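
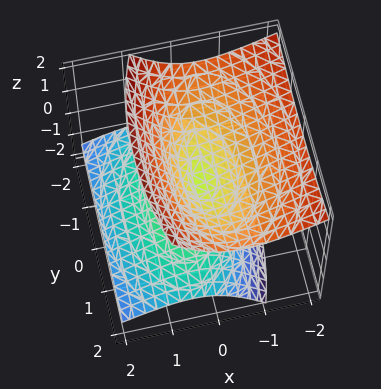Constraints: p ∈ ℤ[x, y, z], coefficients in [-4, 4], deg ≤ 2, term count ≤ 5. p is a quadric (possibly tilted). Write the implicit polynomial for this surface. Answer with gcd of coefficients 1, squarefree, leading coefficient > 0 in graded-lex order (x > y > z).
3*x^2 + 3*x*z + y^2 - 3*z^2

1. I count 2 distinct pieces. They look like related sheets of one shape, so recover p as a whole.
2. Degree: the shape is more complex than any degree-1 surface, so deg p = 2.
3. Against the integer gridlines: it meets the x-axis at x = 0 (among the integer gridlines); it meets the y-axis at y = 0 (among the integer gridlines); one z-axis crossing is at z = 0.
4. Matching integer coefficients to the picture gives p.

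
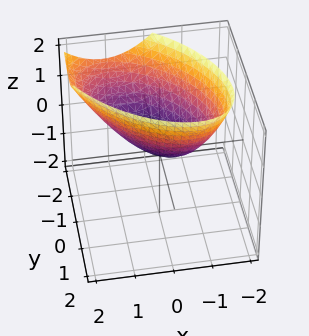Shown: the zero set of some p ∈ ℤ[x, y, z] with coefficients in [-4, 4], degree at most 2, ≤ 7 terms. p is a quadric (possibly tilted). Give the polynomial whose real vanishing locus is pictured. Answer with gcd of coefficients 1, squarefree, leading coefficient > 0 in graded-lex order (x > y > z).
First, deg p = 2. The shape is more complex than any degree-1 surface.
Then, against the integer gridlines: it meets the x-axis at x = 0 (among the integer gridlines); it meets the y-axis at y = 0 (among the integer gridlines).
Finally, these observations pin down the coefficients.

2*x^2 + 2*x*y + 2*y^2 + y*z - 3*z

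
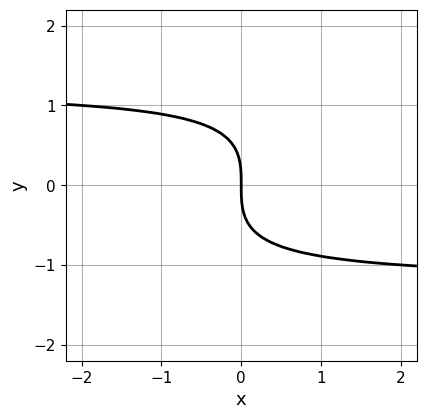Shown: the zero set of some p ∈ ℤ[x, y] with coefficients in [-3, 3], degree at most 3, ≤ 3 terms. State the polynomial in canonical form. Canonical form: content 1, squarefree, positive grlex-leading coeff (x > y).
2*x*y^2 - 2*y^3 - 3*x

deg p = 3. A generic line meets the curve in up to 3 points.
From the visible intercepts: it crosses the y-axis at the gridline y = 0; it crosses the x-axis at the gridline x = 0.
Assembling these constraints gives the stated polynomial.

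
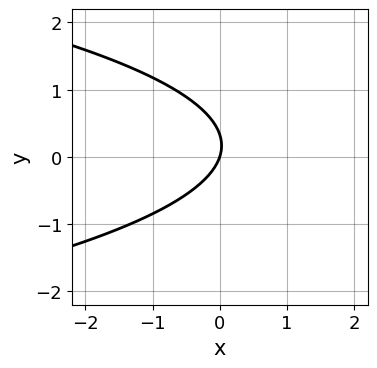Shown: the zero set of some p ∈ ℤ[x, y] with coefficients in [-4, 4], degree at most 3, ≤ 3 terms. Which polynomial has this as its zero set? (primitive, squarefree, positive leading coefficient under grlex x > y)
3*y^2 + 3*x - y

1. The degree is 2 — the shape is more complex than any degree-1 curve.
2. Against the integer gridlines: one x-axis crossing is at x = 0; one y-axis crossing is at y = 0.
3. Together with the visible shape, these determine p as stated.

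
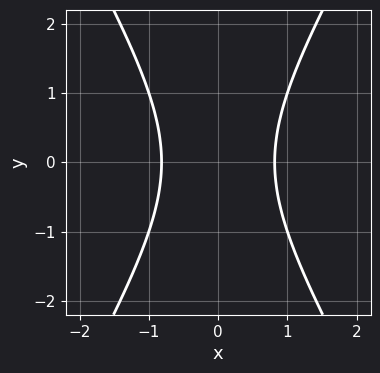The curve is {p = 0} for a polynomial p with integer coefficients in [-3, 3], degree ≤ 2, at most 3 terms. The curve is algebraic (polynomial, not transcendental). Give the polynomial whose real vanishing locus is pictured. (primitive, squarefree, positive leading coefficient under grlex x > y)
3*x^2 - y^2 - 2

(a) The degree is 2 — the shape is more complex than any degree-1 curve.
(b) Symmetries: the y ↦ −y reflection is a symmetry, so y appears only in even powers; the x ↦ −x reflection is a symmetry, so x appears only in even powers.
(c) Reading off the gridlines: the curve avoids every integer y-axis point in the box.
(d) The integer polynomial consistent with all of this is the stated p.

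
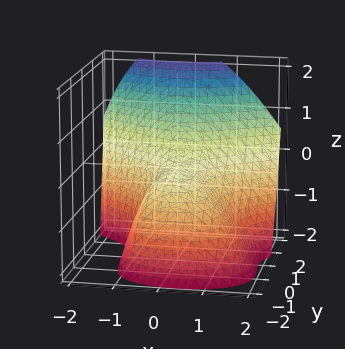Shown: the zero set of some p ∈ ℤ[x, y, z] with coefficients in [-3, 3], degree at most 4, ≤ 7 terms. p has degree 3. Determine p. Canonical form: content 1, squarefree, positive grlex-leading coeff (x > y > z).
(a) deg p = 3.
(b) From the visible intercepts: one y-axis crossing is at y = 0; one x-axis crossing is at x = 0; it crosses the z-axis at the gridline z = 0.
(c) Matching integer coefficients to the picture gives p.

2*y^3 - y^2*z - 3*x^2 - x*z - 3*z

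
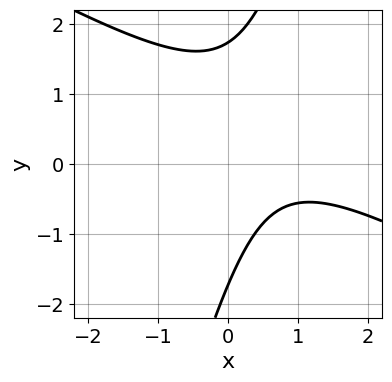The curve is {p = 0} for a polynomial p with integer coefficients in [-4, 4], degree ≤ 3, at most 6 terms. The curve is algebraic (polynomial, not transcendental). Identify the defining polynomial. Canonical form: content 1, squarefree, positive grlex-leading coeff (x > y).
First, deg p = 2.
Then, from the visible intercepts: no x-intercept at any integer in the box.
Finally, solving for integer coefficients yields p as stated.

2*x^2 + 3*x*y - y^2 - 3*x + 3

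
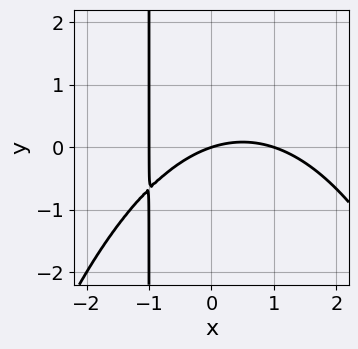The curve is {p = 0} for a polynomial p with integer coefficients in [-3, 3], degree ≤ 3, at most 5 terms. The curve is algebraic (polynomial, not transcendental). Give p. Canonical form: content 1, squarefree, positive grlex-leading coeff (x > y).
x^3 + 3*x*y - x + 3*y

1. Degree: the shape is more complex than any degree-2 curve, so deg p = 3.
2. Reading off the gridlines: the x-axis gridline crossings are at x ∈ {-1, 0, 1}; it crosses the y-axis at the gridline y = 0.
3. Solving for integer coefficients yields p as stated.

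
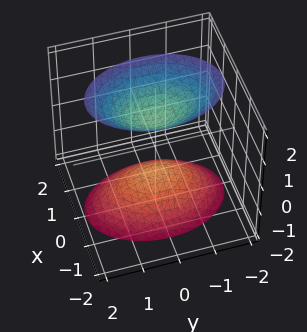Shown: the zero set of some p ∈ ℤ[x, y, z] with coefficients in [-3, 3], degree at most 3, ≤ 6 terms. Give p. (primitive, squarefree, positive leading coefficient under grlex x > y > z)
First, the picture has 2 separate pieces.
Then, the degree is 2 — two separate bowl-shaped sheets opening away from each other; a quadric.
Next, symmetries: mirror symmetry z ↦ −z ⇒ only even powers of z; it's symmetric under y → −y, forcing even powers of y; the x ↦ −x reflection is a symmetry, so x appears only in even powers.
Next, from the axis intercepts and sections: the z-axis gridline crossings are at z ∈ {-1, 1}; no y-intercept at any integer in the box.
Finally, the integer polynomial consistent with all of this is the stated p.

2*x^2 + y^2 - z^2 + 1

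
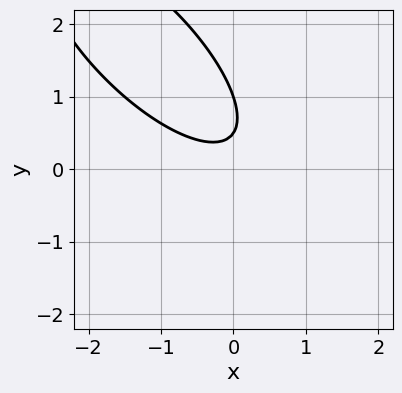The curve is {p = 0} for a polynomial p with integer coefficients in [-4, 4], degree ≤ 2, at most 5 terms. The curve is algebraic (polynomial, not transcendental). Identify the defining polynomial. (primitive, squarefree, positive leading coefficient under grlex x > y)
2*x^2 + 3*x*y + 2*y^2 - 3*y + 1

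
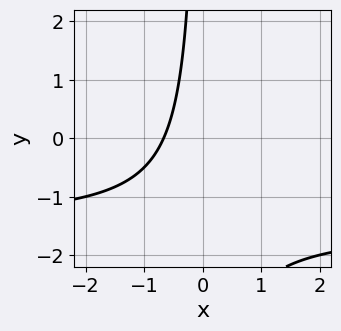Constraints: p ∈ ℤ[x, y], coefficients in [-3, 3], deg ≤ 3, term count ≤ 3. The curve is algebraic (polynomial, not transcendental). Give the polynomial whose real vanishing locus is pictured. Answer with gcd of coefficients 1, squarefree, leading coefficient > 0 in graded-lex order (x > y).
2*x*y + 3*x + 2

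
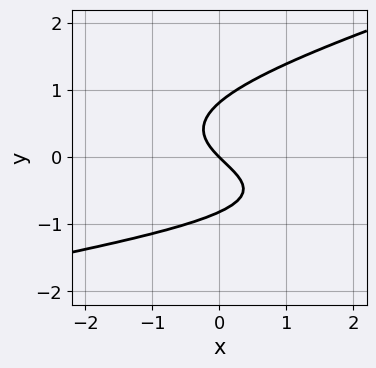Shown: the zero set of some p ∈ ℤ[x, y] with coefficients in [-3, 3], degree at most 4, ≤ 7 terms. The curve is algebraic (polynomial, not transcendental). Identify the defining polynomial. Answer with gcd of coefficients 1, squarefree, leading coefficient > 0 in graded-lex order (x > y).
x*y^2 - 3*y^3 + x*y + 2*x + 2*y

First, degree: a generic line meets the curve in up to 3 points, so deg p = 3.
Next, observable constraints: it meets the y-axis at y = 0 (among the integer gridlines); it crosses the x-axis at the gridline x = 0.
Finally, matching integer coefficients to the picture gives p.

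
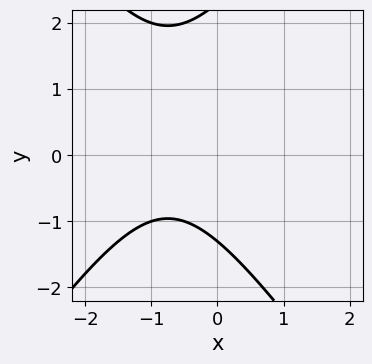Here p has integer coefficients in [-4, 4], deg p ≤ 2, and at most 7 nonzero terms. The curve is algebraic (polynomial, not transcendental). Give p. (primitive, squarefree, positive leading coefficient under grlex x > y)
1. Degree: no degree-1 curve has this shape, so deg p = 2.
2. From the visible intercepts: the curve avoids every integer x-axis point in the box.
3. Solving for integer coefficients yields p as stated.

2*x^2 - y^2 + 3*x + y + 3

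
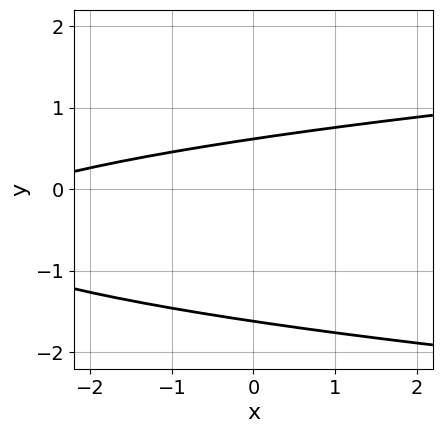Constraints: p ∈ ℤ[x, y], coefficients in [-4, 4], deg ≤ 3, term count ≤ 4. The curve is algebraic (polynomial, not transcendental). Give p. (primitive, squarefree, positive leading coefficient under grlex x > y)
3*y^2 - x + 3*y - 3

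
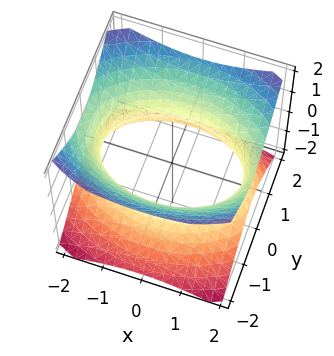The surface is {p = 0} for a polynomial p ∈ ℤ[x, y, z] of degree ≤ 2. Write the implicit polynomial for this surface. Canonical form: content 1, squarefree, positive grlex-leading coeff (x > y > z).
x^2 + 2*y^2 - 2*z^2 - 3

(a) The degree is 2 — an hourglass — one-sheet hyperboloid; a quadric.
(b) Symmetries: the z ↦ −z reflection is a symmetry, so z appears only in even powers; the x ↦ −x reflection is a symmetry, so x appears only in even powers; the y ↦ −y reflection is a symmetry, so y appears only in even powers.
(c) Reading off the gridlines: no z-intercept at any integer in the box.
(d) Together with the visible shape, these determine p as stated.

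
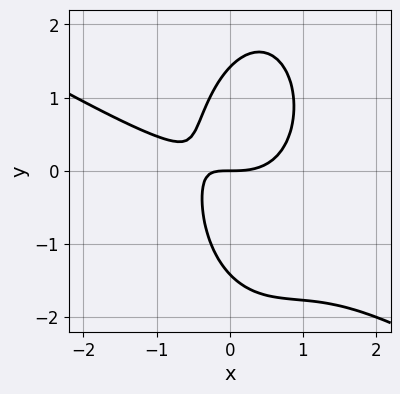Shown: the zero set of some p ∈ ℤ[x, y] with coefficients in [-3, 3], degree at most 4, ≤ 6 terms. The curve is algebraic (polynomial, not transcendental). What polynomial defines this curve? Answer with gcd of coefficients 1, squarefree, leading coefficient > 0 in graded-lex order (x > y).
The degree is 3 — the shape is more complex than any degree-2 curve.
Checking where it meets the axes: it crosses the x-axis at the gridline x = 0; one y-axis crossing is at y = 0.
Putting this together gives p.

2*x^3 + 3*x^2*y + y^3 - 3*x*y - 2*y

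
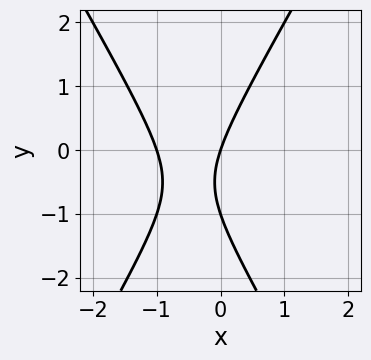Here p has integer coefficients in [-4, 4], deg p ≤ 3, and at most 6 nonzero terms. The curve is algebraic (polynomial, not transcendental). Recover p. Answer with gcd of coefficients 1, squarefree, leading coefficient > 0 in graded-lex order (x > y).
First, deg p = 2. A generic line meets the curve in up to 2 points.
Then, reading off the gridlines: the x-axis gridline crossings are at x ∈ {-1, 0}; among the integer gridlines, it crosses the y-axis at y ∈ {-1, 0}.
Finally, assembling these constraints gives the stated polynomial.

3*x^2 - y^2 + 3*x - y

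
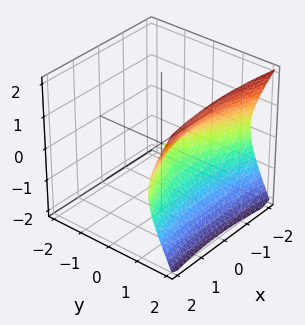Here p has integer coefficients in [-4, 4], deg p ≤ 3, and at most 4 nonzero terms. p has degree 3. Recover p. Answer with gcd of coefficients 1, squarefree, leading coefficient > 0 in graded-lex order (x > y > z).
2*y^3 - x^2 - 3*z^2

deg p = 3.
Reading off the gridlines: one y-axis crossing is at y = 0; one x-axis crossing is at x = 0.
Solving for integer coefficients yields p as stated.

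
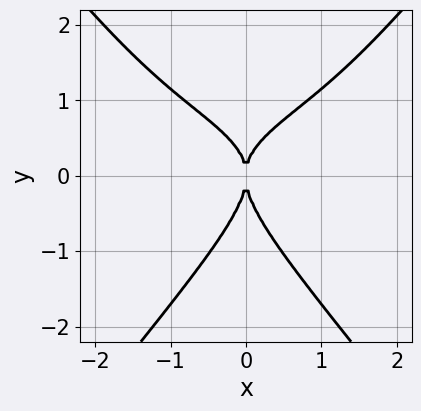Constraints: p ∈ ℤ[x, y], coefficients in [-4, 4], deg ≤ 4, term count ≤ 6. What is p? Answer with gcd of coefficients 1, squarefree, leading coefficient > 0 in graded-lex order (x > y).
3*x^2*y^2 - 2*y^4 - 3*x^2*y + 3*x^2

(a) The degree is 4 — a generic line meets the curve in up to 4 points.
(b) Symmetries: it's symmetric under x → −x, forcing even powers of x.
(c) Reading off the gridlines: it meets the y-axis at y = 0 (among the integer gridlines); it meets the x-axis at x = 0 (among the integer gridlines).
(d) Solving for integer coefficients yields p as stated.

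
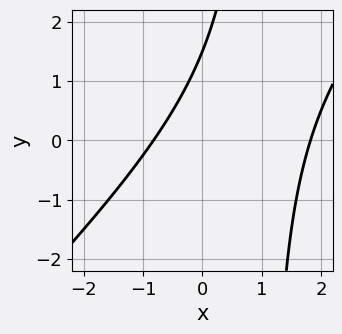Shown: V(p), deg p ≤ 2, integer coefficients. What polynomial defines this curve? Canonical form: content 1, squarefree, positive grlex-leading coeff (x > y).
2*x^2 - 2*x*y - 2*x + 2*y - 3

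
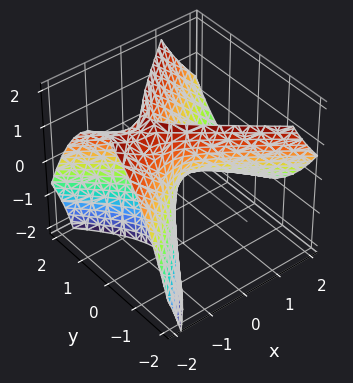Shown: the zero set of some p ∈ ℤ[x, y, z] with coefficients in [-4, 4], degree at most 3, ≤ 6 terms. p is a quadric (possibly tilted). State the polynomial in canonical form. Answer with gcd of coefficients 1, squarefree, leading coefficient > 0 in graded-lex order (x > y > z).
2*x^2 + 3*x*z - 3*y^2 + 2*z

(a) The degree is 2 — no degree-1 surface has this shape.
(b) From the axis intercepts and sections: it meets the x-axis at x = 0 (among the integer gridlines); one z-axis crossing is at z = 0; it meets the y-axis at y = 0 (among the integer gridlines).
(c) Solving for integer coefficients yields p as stated.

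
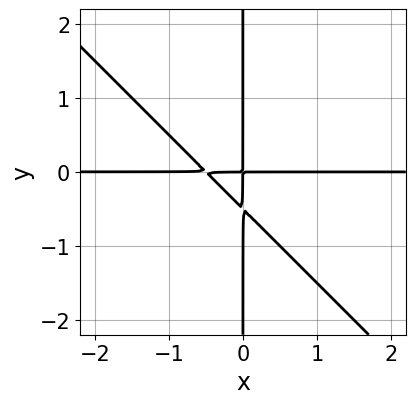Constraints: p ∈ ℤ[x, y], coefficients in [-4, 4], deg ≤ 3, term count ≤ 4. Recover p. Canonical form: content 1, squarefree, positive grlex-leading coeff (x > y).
(a) Degree: no degree-2 curve has this shape, so deg p = 3.
(b) From the axis intercepts and sections: every point of the y-axis in the box is on the curve; the visible x-axis segment lies entirely on the curve.
(c) Matching integer coefficients to the picture gives p.

2*x^2*y + 2*x*y^2 + x*y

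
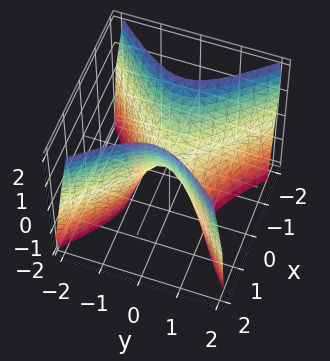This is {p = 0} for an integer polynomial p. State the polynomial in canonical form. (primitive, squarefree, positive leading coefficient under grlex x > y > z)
2*x^2 - 2*y^2 - z

deg p = 2. A saddle surface; a quadric.
Symmetries: mirror symmetry x ↦ −x ⇒ only even powers of x; mirror symmetry y ↦ −y ⇒ only even powers of y.
From the axis intercepts and sections: it crosses the x-axis at the gridline x = 0; it crosses the y-axis at the gridline y = 0; it meets the z-axis at z = 0 (among the integer gridlines).
Solving for integer coefficients yields p as stated.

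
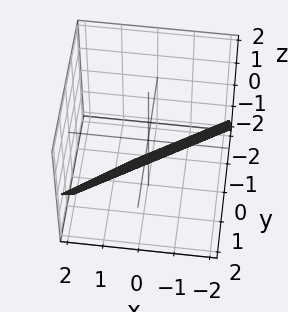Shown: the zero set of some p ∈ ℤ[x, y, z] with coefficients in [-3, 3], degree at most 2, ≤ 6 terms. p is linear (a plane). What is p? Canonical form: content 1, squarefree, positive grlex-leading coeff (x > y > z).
2*x - 3*y + 2*z + 2

First, deg p = 1. Every cross-section is a straight line — this is a plane.
Then, against the integer gridlines: one z-axis crossing is at z = -1; one x-axis crossing is at x = -1.
Finally, these observations pin down the coefficients.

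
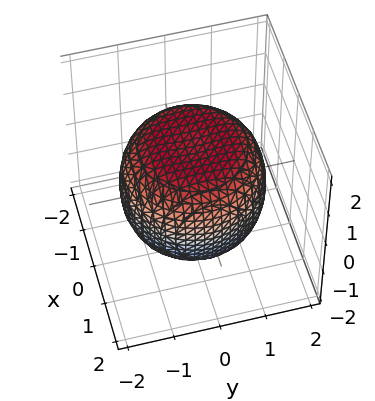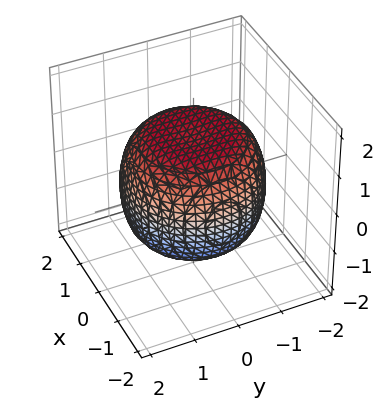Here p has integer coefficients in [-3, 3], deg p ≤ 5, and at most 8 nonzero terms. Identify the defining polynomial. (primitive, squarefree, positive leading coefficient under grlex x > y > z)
(a) Degree: a generic line meets the surface in up to 4 points, so deg p = 4.
(b) Symmetries: every cross-section ⟂ z is a circle, so x, y appear only via x² + y².
(c) From the axis intercepts and sections: a circular section at z = 1 has radius between 1 and 2.
(d) These observations pin down the coefficients.

x^4 + 2*x^2*y^2 + y^4 - x^2 - y^2 + 2*z^2 - 3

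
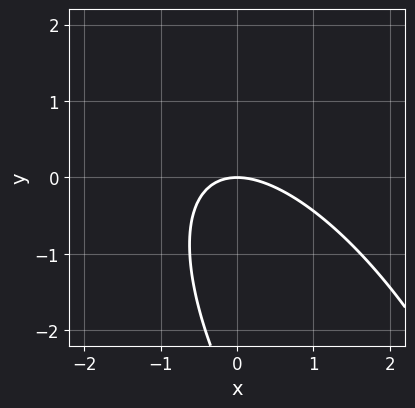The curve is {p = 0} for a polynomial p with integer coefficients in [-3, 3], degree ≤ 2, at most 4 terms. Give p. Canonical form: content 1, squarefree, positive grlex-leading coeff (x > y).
2*x^2 + 2*x*y + y^2 + 3*y

First, degree: no degree-1 curve has this shape, so deg p = 2.
Next, against the integer gridlines: it meets the y-axis at y = 0 (among the integer gridlines); one x-axis crossing is at x = 0.
Finally, fitting integer coefficients to these (and the overall shape) gives p.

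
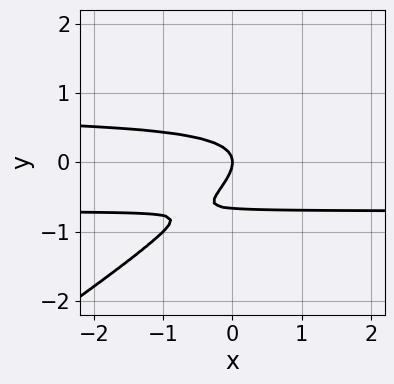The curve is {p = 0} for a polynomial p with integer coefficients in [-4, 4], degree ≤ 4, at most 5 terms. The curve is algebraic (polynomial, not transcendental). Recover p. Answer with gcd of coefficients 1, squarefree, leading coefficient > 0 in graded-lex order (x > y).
1. Degree: a generic line meets the curve in up to 3 points, so deg p = 3.
2. Checking where it meets the axes: one x-axis crossing is at x = 0; it meets the y-axis at y = 0 (among the integer gridlines).
3. Solving for integer coefficients yields p as stated.

2*x*y^2 - 3*y^3 - 2*y^2 - x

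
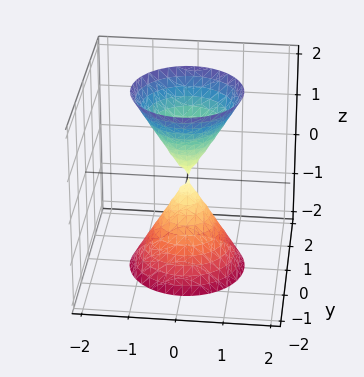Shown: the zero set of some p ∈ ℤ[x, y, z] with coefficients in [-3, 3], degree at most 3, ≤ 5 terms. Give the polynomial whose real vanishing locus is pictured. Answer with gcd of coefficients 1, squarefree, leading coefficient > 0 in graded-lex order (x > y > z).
3*x^2 + 3*y^2 - z^2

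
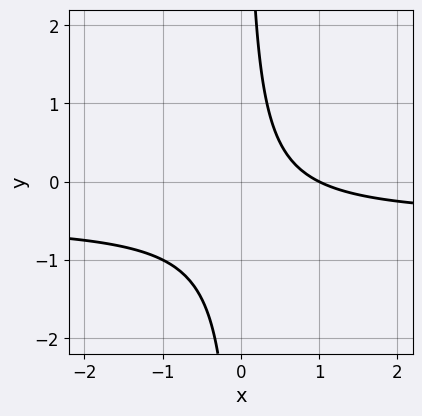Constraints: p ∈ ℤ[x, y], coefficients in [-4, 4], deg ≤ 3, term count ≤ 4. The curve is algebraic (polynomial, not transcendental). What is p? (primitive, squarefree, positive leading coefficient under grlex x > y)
(a) The degree is 2 — the shape is more complex than any degree-1 curve.
(b) Observable constraints: no y-intercept at any integer in the box; one x-axis crossing is at x = 1.
(c) These observations pin down the coefficients.

2*x*y + x - 1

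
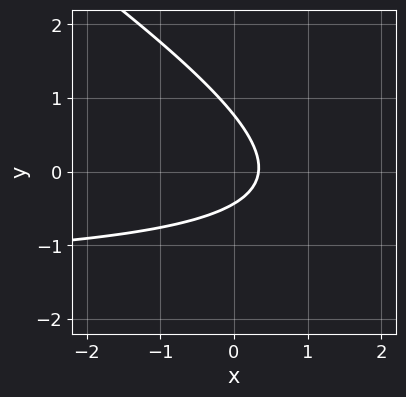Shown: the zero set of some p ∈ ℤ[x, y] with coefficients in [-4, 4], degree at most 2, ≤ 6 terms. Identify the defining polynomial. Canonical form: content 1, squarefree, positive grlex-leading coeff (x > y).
2*x*y + 3*y^2 + 3*x - y - 1

(a) Degree: the shape is more complex than any degree-1 curve, so deg p = 2.
(b) Putting this together gives p.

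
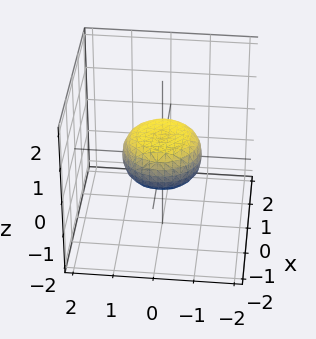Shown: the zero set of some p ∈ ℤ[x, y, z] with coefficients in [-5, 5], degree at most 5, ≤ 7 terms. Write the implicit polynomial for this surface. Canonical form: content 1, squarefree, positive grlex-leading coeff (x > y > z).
First, the degree is 4 — the shape is more complex than any degree-3 surface.
Next, by symmetry, the surface is invariant under rotation about z: p = q(x² + y², z).
Next, reading off the gridlines: among the integer gridlines, it crosses the x-axis at x ∈ {-1, 1}; a circular section at z = 0 has radius exactly 1; among the integer gridlines, it crosses the y-axis at y ∈ {-1, 1}.
Finally, together with the visible shape, these determine p as stated.

2*x^4 + 4*x^2*y^2 + 2*y^4 - x^2 - y^2 + 3*z^2 - 1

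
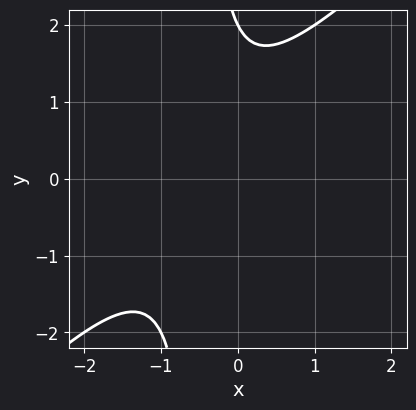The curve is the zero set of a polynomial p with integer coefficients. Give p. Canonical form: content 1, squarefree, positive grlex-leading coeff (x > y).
1. The degree is 2 — a generic line meets the curve in up to 2 points.
2. Reading off the gridlines: it misses every integer gridline on the x-axis; it meets the y-axis at y = 2 (among the integer gridlines).
3. Together with the visible shape, these determine p as stated.

2*x^2 - 2*x*y + 2*x - y + 2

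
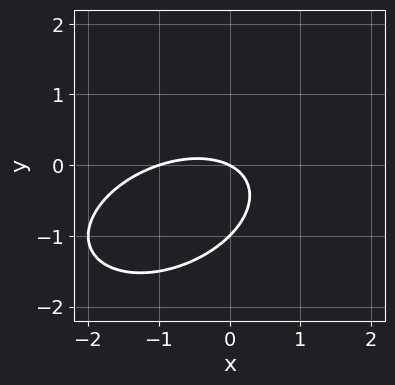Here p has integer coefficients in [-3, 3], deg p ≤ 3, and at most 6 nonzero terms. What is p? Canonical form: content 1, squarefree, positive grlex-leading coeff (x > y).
(a) Degree: the shape is more complex than any degree-1 curve, so deg p = 2.
(b) Against the integer gridlines: among the integer gridlines, it crosses the x-axis at x ∈ {-1, 0}; among the integer gridlines, it crosses the y-axis at y ∈ {-1, 0}.
(c) These observations pin down the coefficients.

x^2 - x*y + 2*y^2 + x + 2*y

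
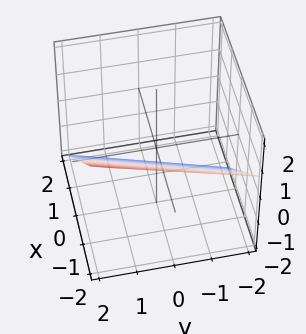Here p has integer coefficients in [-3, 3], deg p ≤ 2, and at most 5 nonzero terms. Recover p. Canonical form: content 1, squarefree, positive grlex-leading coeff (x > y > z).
3*x - y + 3*z + 2

(a) deg p = 1.
(b) Observable constraints: one y-axis crossing is at y = 2.
(c) Fitting integer coefficients to these (and the overall shape) gives p.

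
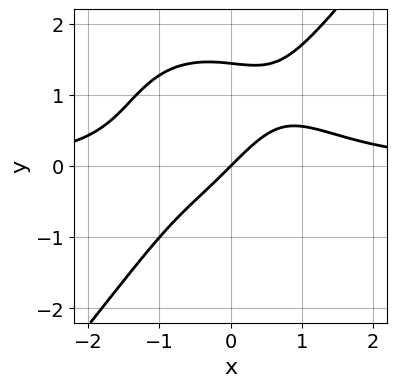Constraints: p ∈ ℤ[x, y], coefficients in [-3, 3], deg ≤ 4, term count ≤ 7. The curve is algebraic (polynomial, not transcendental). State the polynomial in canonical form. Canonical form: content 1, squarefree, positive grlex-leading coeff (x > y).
2*x^3*y - y^4 + x*y^2 - 3*x + 3*y

(a) Degree: no degree-3 curve has this shape, so deg p = 4.
(b) Checking where it meets the axes: it meets the x-axis at x = 0 (among the integer gridlines); it meets the y-axis at y = 0 (among the integer gridlines).
(c) Assembling these constraints gives the stated polynomial.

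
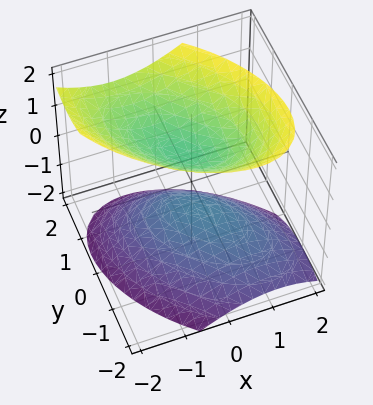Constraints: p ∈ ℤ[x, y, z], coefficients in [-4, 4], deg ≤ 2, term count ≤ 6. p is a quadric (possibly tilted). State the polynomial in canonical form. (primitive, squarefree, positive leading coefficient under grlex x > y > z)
There are 2 components. They look like related sheets of one shape, so recover p as a whole.
deg p = 2. A generic line meets the surface in up to 2 points.
Reading off the gridlines: it misses every integer gridline on the x-axis; it misses every integer gridline on the y-axis.
These observations pin down the coefficients.

2*x^2 + 2*x*y + 2*y^2 - y*z - 2*z^2 + 1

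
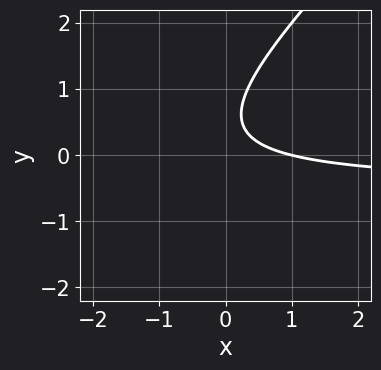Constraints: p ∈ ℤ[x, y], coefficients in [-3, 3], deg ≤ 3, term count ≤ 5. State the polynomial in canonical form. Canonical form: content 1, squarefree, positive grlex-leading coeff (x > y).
2*x*y - 2*y^2 + x + 2*y - 1

1. Degree: a generic line meets the curve in up to 2 points, so deg p = 2.
2. Observable constraints: no y-intercept at any integer in the box; it meets the x-axis at x = 1 (among the integer gridlines).
3. The integer polynomial consistent with all of this is the stated p.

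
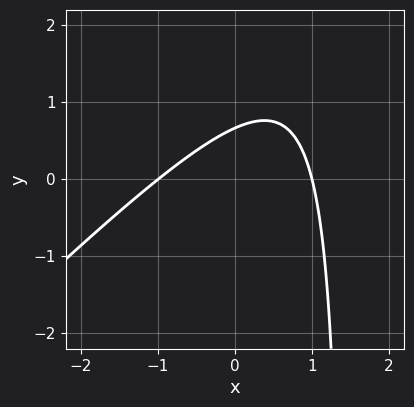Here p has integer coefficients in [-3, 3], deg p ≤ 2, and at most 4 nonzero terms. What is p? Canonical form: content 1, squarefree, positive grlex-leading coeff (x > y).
2*x^2 - 2*x*y + 3*y - 2

Degree: no degree-1 curve has this shape, so deg p = 2.
Reading off the gridlines: among the integer gridlines, it crosses the x-axis at x ∈ {-1, 1}.
The integer polynomial consistent with all of this is the stated p.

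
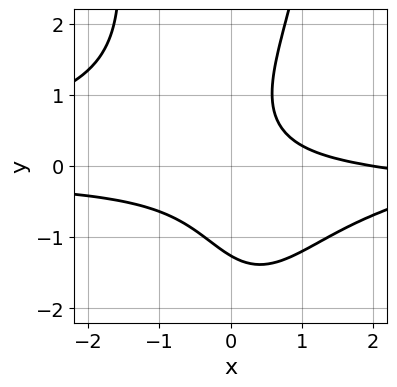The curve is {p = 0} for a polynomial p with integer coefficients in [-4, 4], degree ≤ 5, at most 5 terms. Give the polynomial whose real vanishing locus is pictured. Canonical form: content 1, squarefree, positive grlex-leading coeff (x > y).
2*x^2*y^2 - y^3 + 3*x*y + x - 2

1. deg p = 4.
2. Against the integer gridlines: it crosses the x-axis at the gridline x = 2.
3. Together with the visible shape, these determine p as stated.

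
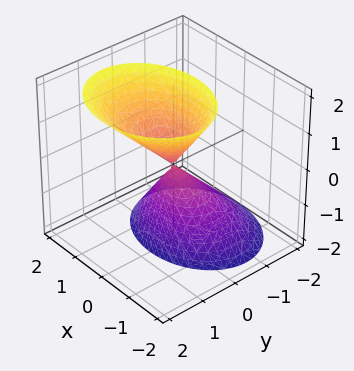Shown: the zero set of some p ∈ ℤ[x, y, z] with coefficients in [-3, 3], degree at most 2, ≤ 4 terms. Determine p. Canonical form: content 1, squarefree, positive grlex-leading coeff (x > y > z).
2*x^2 + 3*y^2 - 2*y*z - z^2

There are 2 components. Treating them together as one polynomial.
deg p = 2. The shape is more complex than any degree-1 surface.
Observable constraints: one z-axis crossing is at z = 0; it meets the y-axis at y = 0 (among the integer gridlines); it meets the x-axis at x = 0 (among the integer gridlines).
Solving for integer coefficients yields p as stated.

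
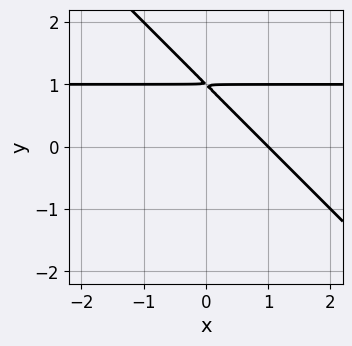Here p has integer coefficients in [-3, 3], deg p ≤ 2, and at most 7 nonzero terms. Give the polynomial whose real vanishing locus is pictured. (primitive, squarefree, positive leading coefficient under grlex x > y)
x*y + y^2 - x - 2*y + 1

(a) The degree is 2 — no degree-1 curve has this shape.
(b) Checking where it meets the axes: it meets the x-axis at x = 1 (among the integer gridlines).
(c) These observations pin down the coefficients.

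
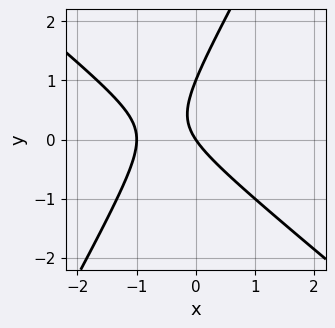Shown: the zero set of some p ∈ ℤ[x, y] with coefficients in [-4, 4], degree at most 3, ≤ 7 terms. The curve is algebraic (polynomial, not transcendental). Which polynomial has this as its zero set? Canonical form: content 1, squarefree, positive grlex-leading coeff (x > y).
First, deg p = 2.
Then, reading off the gridlines: among the integer gridlines, it crosses the x-axis at x ∈ {-1, 0}; among the integer gridlines, it crosses the y-axis at y ∈ {0, 1}.
Finally, these observations pin down the coefficients.

3*x^2 + 2*x*y - 2*y^2 + 3*x + 2*y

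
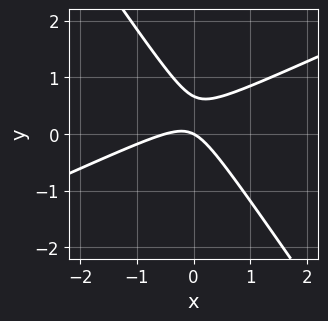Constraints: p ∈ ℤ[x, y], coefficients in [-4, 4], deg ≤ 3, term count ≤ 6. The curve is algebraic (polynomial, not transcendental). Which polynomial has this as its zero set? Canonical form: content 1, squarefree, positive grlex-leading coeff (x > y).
2*x^2 - 3*x*y - 3*y^2 + x + 2*y

The degree is 2 — no degree-1 curve has this shape.
From the axis intercepts and sections: it crosses the y-axis at the gridline y = 0; it crosses the x-axis at the gridline x = 0.
Assembling these constraints gives the stated polynomial.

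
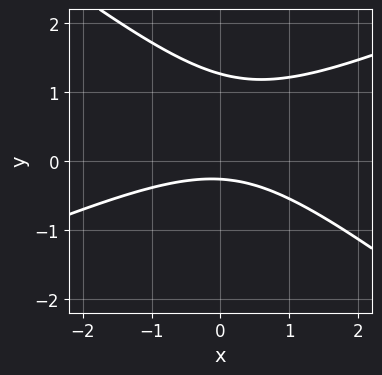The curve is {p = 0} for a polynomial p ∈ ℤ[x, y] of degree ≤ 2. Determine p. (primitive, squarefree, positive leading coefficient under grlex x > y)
x^2 - x*y - 3*y^2 + 3*y + 1

1. Degree: a generic line meets the curve in up to 2 points, so deg p = 2.
2. From the axis intercepts and sections: no x-intercept at any integer in the box.
3. Putting this together gives p.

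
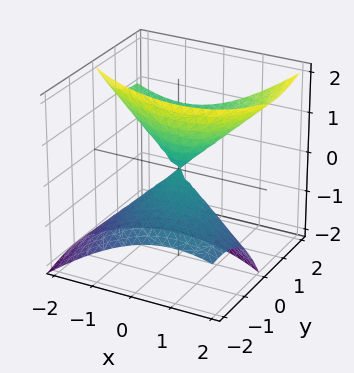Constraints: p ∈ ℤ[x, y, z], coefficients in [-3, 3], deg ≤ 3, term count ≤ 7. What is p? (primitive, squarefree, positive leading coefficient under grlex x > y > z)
1. deg p = 2.
2. From the visible intercepts: it crosses the y-axis at the gridline y = 0; it crosses the x-axis at the gridline x = 0.
3. These observations pin down the coefficients.

x^2 + x*y + y^2 - 2*y*z - z^2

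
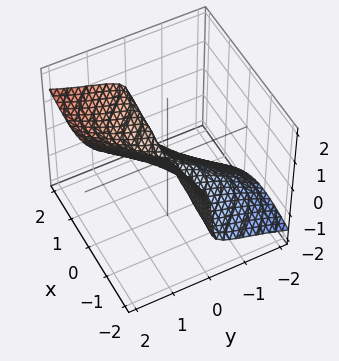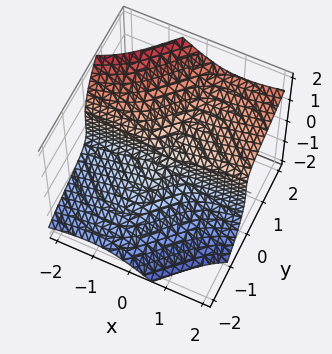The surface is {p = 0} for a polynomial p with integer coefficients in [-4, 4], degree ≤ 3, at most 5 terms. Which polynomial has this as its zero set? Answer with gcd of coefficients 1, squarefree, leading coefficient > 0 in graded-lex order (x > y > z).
1. The degree is 3 — the shape is more complex than any degree-2 surface.
2. Observable constraints: the visible x-axis segment lies entirely on the surface; it meets the z-axis at z = 0 (among the integer gridlines); it meets the y-axis at y = 0 (among the integer gridlines).
3. Assembling these constraints gives the stated polynomial.

2*x^2*y - 3*x*y*z + y^3 - 2*z^3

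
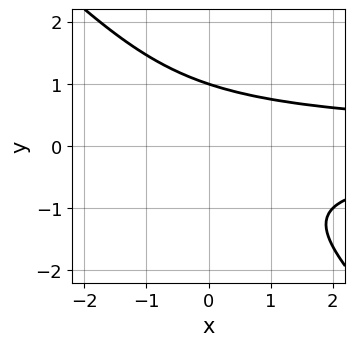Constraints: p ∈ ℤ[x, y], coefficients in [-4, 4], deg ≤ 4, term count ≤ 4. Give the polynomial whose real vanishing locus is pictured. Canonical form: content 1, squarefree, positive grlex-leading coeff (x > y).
x*y^2 + y^3 - 1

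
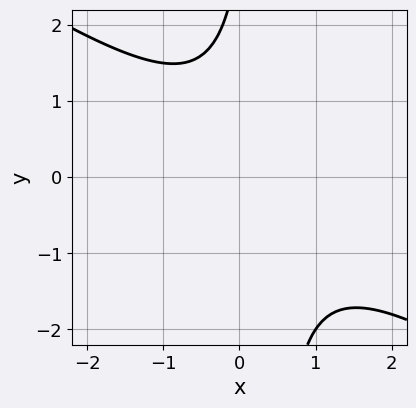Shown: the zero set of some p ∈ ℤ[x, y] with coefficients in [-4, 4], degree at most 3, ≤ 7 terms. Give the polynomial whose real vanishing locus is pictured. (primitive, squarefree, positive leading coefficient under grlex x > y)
2*x^2 + 3*x*y - x - y + 3

(a) Degree: a generic line meets the curve in up to 2 points, so deg p = 2.
(b) Against the integer gridlines: it misses every integer gridline on the x-axis; it misses every integer gridline on the y-axis.
(c) Assembling these constraints gives the stated polynomial.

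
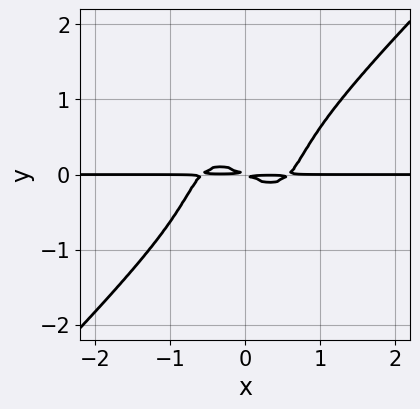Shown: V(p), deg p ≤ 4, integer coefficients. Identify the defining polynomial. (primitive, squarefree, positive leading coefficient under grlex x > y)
3*x^3*y - 3*y^4 - x*y - 2*y^2

(a) The degree is 4 — the shape is more complex than any degree-3 curve.
(b) Observable constraints: the visible x-axis segment lies entirely on the curve.
(c) Matching integer coefficients to the picture gives p.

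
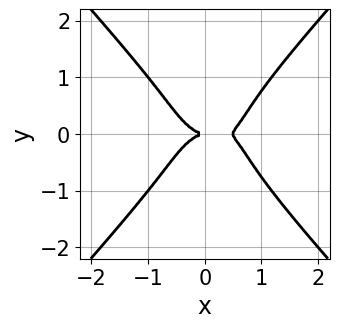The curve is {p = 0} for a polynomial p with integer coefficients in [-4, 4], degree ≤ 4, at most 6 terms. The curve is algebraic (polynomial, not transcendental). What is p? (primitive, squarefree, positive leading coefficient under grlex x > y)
1. deg p = 4.
2. Symmetries: it's symmetric under y → −y, forcing even powers of y.
3. Against the integer gridlines: it crosses the y-axis at the gridline y = 0; it crosses the x-axis at the gridline x = 0.
4. Assembling these constraints gives the stated polynomial.

2*x^4 + 2*x^2*y^2 - 3*y^4 - x^3 - 2*y^2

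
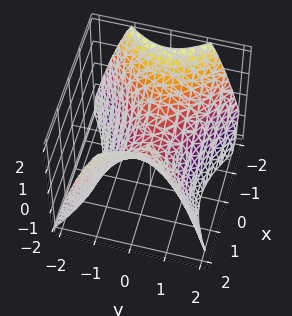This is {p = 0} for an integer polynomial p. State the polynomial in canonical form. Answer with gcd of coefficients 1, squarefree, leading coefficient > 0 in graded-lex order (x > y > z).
deg p = 2. A hyperbolic paraboloid; a quadric.
Symmetries: it's symmetric under y → −y, forcing even powers of y; the x ↦ −x reflection is a symmetry, so x appears only in even powers.
From the axis intercepts and sections: it meets the x-axis at x = 0 (among the integer gridlines); it meets the y-axis at y = 0 (among the integer gridlines).
Matching integer coefficients to the picture gives p.

2*x^2 - 3*y^2 - 3*z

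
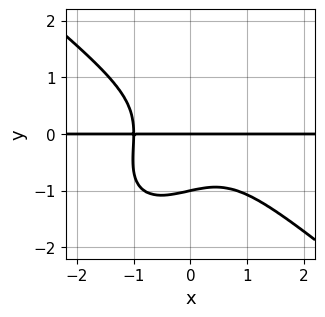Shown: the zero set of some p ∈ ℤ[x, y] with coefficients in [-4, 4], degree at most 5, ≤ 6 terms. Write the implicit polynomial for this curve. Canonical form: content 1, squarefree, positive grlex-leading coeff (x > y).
First, deg p = 4. The shape is more complex than any degree-3 curve.
Then, checking where it meets the axes: among the integer gridlines, it crosses the y-axis at y ∈ {-1, 0}; the visible x-axis segment lies entirely on the curve.
Finally, the integer polynomial consistent with all of this is the stated p.

3*x^3*y - 2*x*y^3 + 3*y^4 + 3*y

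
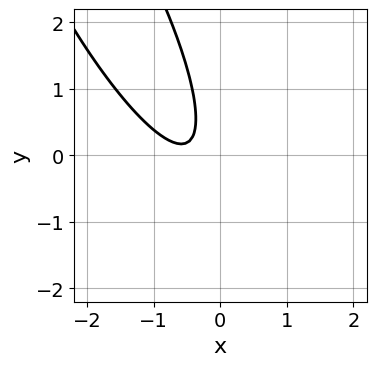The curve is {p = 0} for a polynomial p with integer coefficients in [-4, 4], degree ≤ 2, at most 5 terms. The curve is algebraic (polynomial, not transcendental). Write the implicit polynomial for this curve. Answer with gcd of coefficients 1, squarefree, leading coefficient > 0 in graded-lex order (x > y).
(a) deg p = 2. No degree-1 curve has this shape.
(b) From the visible intercepts: it misses every integer gridline on the x-axis; no y-intercept at any integer in the box.
(c) Solving for integer coefficients yields p as stated.

3*x^2 + 3*x*y + y^2 + 3*x + 1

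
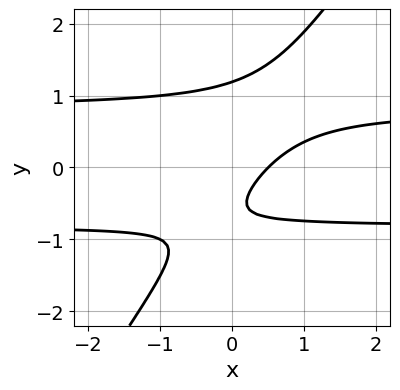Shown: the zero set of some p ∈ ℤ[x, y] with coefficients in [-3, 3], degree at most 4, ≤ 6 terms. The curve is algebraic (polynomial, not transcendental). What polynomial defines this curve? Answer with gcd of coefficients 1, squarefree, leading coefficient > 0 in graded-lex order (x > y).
(a) deg p = 3.
(b) The integer polynomial consistent with all of this is the stated p.

3*x*y^2 - 2*y^3 - 2*x + 2*y + 1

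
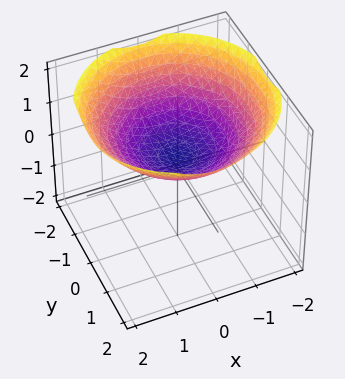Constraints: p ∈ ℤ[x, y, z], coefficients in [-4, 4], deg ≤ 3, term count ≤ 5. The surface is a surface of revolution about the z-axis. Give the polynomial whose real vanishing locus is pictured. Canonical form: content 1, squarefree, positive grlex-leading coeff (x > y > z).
x^2 + y^2 - 3*z + 1

(a) The degree is 2 — the shape is more complex than any degree-1 surface.
(b) By symmetry, the surface is invariant under rotation about z: p = q(x² + y², z).
(c) Against the integer gridlines: no x-intercept at any integer in the box; a circular section at z = 1 has radius between 1 and 2.
(d) Together with the visible shape, these determine p as stated.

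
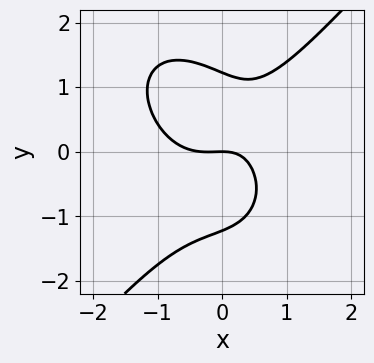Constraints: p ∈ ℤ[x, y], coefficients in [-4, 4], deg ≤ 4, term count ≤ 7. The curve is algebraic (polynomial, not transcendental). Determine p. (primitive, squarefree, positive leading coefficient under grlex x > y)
First, the degree is 3 — no degree-2 curve has this shape.
Next, reading off the gridlines: it crosses the y-axis at the gridline y = 0; it meets the x-axis at x = 0 (among the integer gridlines).
Finally, fitting integer coefficients to these (and the overall shape) gives p.

3*x^3 - 2*y^3 + x^2 - 2*x*y + 3*y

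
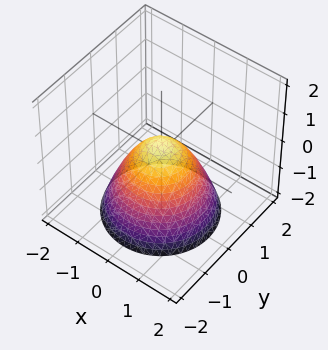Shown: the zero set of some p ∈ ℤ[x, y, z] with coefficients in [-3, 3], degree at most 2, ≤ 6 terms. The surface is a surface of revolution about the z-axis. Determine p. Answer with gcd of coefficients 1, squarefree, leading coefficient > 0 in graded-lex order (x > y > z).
3*x^2 + 3*y^2 + 3*z - 1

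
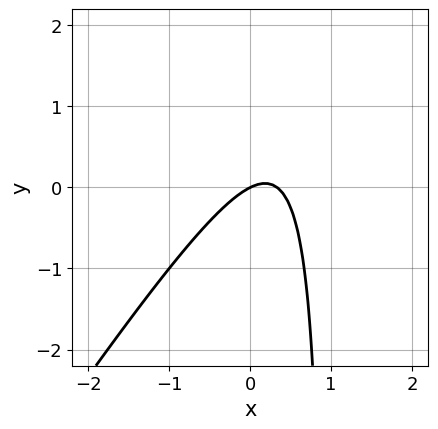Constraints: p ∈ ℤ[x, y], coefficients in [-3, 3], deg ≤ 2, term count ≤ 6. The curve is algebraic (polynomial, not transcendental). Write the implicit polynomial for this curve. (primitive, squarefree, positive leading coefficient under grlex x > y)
3*x^2 - 2*x*y - x + 2*y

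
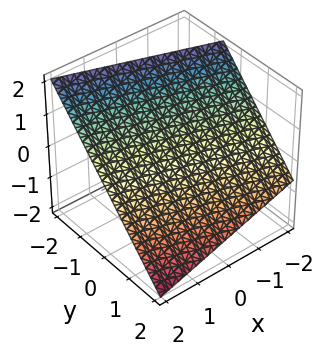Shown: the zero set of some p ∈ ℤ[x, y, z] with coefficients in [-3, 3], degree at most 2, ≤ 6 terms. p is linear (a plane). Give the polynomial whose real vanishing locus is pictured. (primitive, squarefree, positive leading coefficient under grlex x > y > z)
x + 3*y + 3*z - 2

The degree is 1 — the surface is flat (a plane).
Reading off the gridlines: one x-axis crossing is at x = 2.
Assembling these constraints gives the stated polynomial.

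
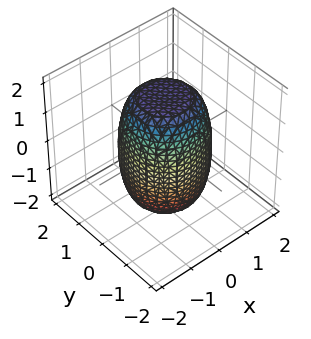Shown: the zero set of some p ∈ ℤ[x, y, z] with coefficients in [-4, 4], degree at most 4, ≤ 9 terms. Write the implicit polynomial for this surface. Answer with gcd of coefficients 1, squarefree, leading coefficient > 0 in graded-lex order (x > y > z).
2*x^4 + 4*x^2*y^2 + 2*y^4 - x^2 - y^2 + z^2 - 3

deg p = 4. No degree-3 surface has this shape.
Symmetries: rotational symmetry about the z-axis ⇒ p depends on x, y only through x² + y².
Reading off the gridlines: a circular section at z = 1 has radius between 1 and 2.
Matching integer coefficients to the picture gives p.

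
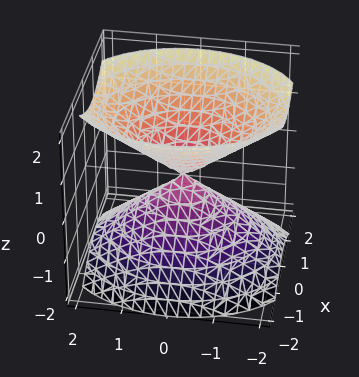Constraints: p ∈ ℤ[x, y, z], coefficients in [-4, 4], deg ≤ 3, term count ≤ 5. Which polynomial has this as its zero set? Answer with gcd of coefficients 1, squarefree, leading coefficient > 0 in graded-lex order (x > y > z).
3*x^2 + 2*y^2 - 3*z^2

I count 2 distinct pieces. They look like related sheets of one shape, so recover p as a whole.
deg p = 2. Two nappes meeting at a single point; a quadric.
Symmetries: mirror symmetry z ↦ −z ⇒ only even powers of z; mirror symmetry x ↦ −x ⇒ only even powers of x; it's symmetric under y → −y, forcing even powers of y.
From the axis intercepts and sections: it crosses the y-axis at the gridline y = 0; one x-axis crossing is at x = 0; it meets the z-axis at z = 0 (among the integer gridlines).
Assembling these constraints gives the stated polynomial.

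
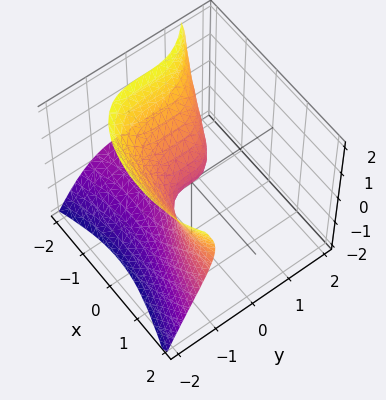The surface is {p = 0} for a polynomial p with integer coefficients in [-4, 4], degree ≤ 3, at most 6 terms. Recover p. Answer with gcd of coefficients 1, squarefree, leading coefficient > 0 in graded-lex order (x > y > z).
Degree: a generic line meets the surface in up to 3 points, so deg p = 3.
Against the integer gridlines: it crosses the y-axis at the gridline y = 0; it crosses the x-axis at the gridline x = 0.
Assembling these constraints gives the stated polynomial.

x^2*z - 2*y^3 - 2*z^2 - 2*x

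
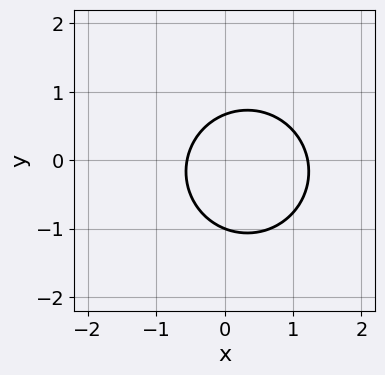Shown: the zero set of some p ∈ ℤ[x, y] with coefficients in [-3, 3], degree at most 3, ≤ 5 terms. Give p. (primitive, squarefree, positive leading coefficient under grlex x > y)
First, the degree is 2 — a generic line meets the curve in up to 2 points.
Then, observable constraints: it crosses the y-axis at the gridline y = -1.
Finally, the integer polynomial consistent with all of this is the stated p.

3*x^2 + 3*y^2 - 2*x + y - 2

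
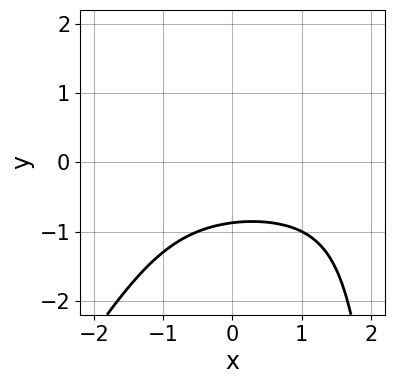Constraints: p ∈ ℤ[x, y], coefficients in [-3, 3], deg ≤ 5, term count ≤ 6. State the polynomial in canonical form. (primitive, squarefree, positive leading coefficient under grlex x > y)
First, deg p = 4. A generic line meets the curve in up to 4 points.
Next, reading off the gridlines: the curve avoids every integer x-axis point in the box.
Finally, together with the visible shape, these determine p as stated.

2*x^2*y^2 - x*y^3 - 2*x*y^2 + 3*y^3 + 2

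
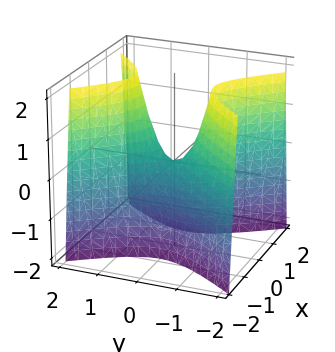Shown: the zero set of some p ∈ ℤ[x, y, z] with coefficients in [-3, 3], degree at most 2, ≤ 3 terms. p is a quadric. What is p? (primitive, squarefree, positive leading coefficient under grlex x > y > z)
3*x^2 - 2*y^2 + z

1. Degree: a hyperbolic paraboloid; a quadric, so deg p = 2.
2. Symmetries: it's symmetric under x → −x, forcing even powers of x; it's symmetric under y → −y, forcing even powers of y.
3. From the axis intercepts and sections: it crosses the x-axis at the gridline x = 0; one z-axis crossing is at z = 0.
4. Together with the visible shape, these determine p as stated.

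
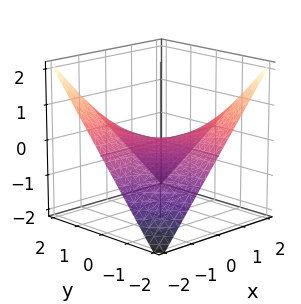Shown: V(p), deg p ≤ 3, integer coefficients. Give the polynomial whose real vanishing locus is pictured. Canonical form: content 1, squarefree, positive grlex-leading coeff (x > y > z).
x*y + 2*z

First, degree: a saddle surface; a quadric, so deg p = 2.
Then, from the visible intercepts: the visible x-axis segment lies entirely on the surface; it crosses the z-axis at the gridline z = 0; the visible y-axis segment lies entirely on the surface.
Finally, matching integer coefficients to the picture gives p.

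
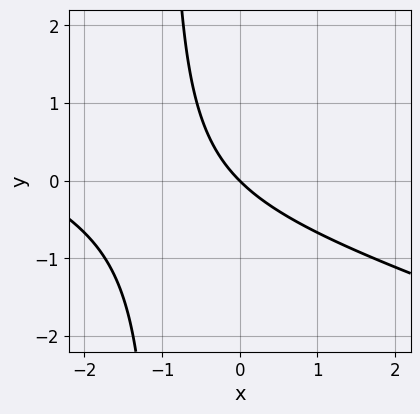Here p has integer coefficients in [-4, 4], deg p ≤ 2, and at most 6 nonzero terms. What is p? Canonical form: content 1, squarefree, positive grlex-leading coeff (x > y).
x^2 + 3*x*y + 3*x + 3*y

First, degree: the shape is more complex than any degree-1 curve, so deg p = 2.
Next, against the integer gridlines: it crosses the x-axis at the gridline x = 0; it meets the y-axis at y = 0 (among the integer gridlines).
Finally, matching integer coefficients to the picture gives p.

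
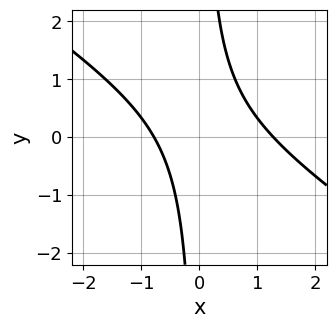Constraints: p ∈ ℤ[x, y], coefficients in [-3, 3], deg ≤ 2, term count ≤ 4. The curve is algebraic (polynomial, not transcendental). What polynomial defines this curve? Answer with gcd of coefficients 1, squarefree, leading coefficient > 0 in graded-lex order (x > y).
2*x^2 + 3*x*y - x - 2

(a) deg p = 2. No degree-1 curve has this shape.
(b) Checking where it meets the axes: no y-intercept at any integer in the box.
(c) Together with the visible shape, these determine p as stated.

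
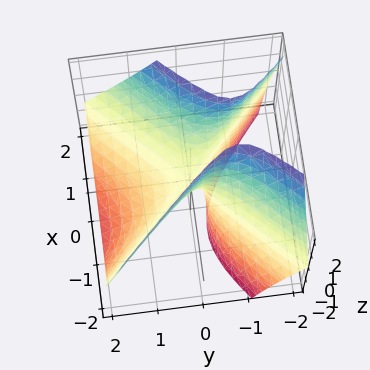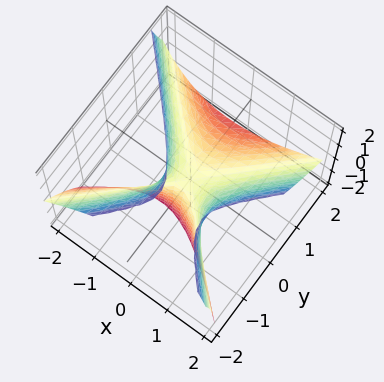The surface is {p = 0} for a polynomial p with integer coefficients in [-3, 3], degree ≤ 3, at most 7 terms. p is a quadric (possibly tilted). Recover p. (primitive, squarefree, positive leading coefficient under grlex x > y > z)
1. deg p = 2. The shape is more complex than any degree-1 surface.
2. Checking where it meets the axes: it meets the y-axis at y = 0 (among the integer gridlines); it crosses the x-axis at the gridline x = 0; it meets the z-axis at z = 0 (among the integer gridlines).
3. Together with the visible shape, these determine p as stated.

2*x^2 - x*z - 2*y^2 - 2*y*z - z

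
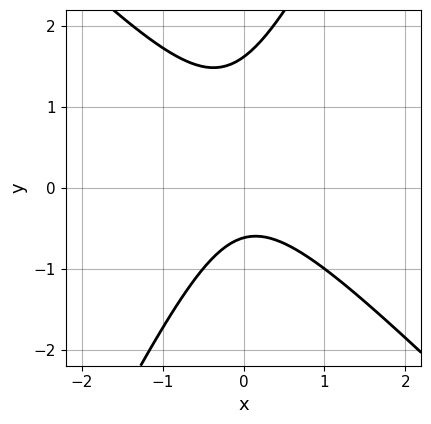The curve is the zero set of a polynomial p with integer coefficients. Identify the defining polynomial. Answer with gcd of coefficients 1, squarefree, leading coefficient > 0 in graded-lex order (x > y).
2*x^2 + x*y - y^2 + y + 1

1. deg p = 2.
2. Observable constraints: it misses every integer gridline on the x-axis.
3. Matching integer coefficients to the picture gives p.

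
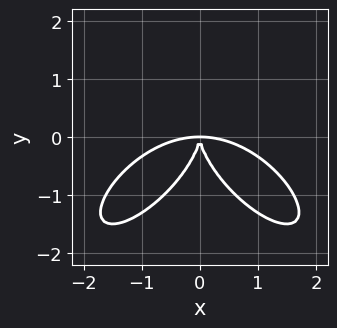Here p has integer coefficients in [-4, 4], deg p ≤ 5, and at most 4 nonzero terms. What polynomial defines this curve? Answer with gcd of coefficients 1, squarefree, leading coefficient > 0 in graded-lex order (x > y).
1. deg p = 4.
2. Symmetries: the x ↦ −x reflection is a symmetry, so x appears only in even powers.
3. Together with the visible shape, these determine p as stated.

x^4 + y^4 + 3*x^2*y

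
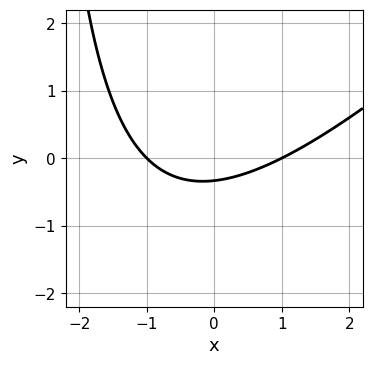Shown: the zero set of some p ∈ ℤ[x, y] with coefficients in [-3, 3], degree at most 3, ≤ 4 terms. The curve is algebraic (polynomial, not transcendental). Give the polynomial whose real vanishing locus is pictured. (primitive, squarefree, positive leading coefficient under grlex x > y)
1. The degree is 2 — the shape is more complex than any degree-1 curve.
2. Reading off the gridlines: among the integer gridlines, it crosses the x-axis at x ∈ {-1, 1}.
3. Fitting integer coefficients to these (and the overall shape) gives p.

x^2 - x*y - 3*y - 1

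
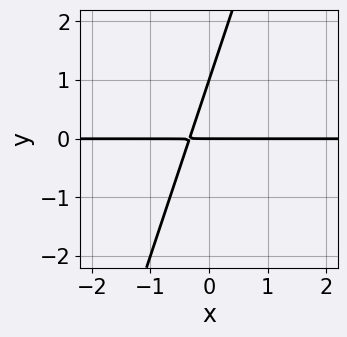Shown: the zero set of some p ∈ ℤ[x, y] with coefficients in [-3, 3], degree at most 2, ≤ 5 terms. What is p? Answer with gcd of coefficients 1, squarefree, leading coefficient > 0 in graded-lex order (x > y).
3*x*y - y^2 + y

(a) Degree: the shape is more complex than any degree-1 curve, so deg p = 2.
(b) Checking where it meets the axes: among the integer gridlines, it crosses the y-axis at y ∈ {0, 1}; every point of the x-axis in the box is on the curve.
(c) Solving for integer coefficients yields p as stated.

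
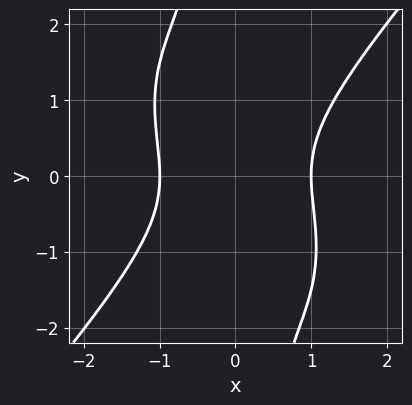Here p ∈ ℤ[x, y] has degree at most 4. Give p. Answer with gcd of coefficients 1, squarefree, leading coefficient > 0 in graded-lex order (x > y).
The degree is 4 — no degree-3 curve has this shape.
From the visible intercepts: no y-intercept at any integer in the box; among the integer gridlines, it crosses the x-axis at x ∈ {-1, 1}.
Together with the visible shape, these determine p as stated.

3*x^4 - 2*x*y^3 - 3*y^2 - 3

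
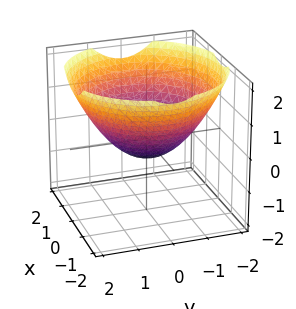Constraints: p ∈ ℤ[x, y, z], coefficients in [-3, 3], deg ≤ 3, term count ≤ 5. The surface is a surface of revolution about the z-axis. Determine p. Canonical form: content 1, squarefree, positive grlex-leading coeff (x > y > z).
First, deg p = 2. No degree-1 surface has this shape.
Next, symmetries: the z-axis is an axis of rotation, so x and y enter only as x² + y².
Next, against the integer gridlines: among the integer gridlines, it crosses the x-axis at x ∈ {-1, 1}; among the integer gridlines, it crosses the y-axis at y ∈ {-1, 1}; a circular section at z = 1 has radius between 1 and 2.
Finally, fitting integer coefficients to these (and the overall shape) gives p.

x^2 + y^2 - 2*z - 1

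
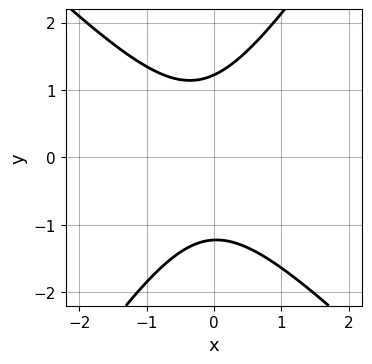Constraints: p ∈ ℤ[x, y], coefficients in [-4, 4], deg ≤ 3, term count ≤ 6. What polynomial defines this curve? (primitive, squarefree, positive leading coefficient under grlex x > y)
3*x^2 + x*y - 2*y^2 + x + 3

1. deg p = 2. The shape is more complex than any degree-1 curve.
2. From the visible intercepts: it misses every integer gridline on the x-axis.
3. Fitting integer coefficients to these (and the overall shape) gives p.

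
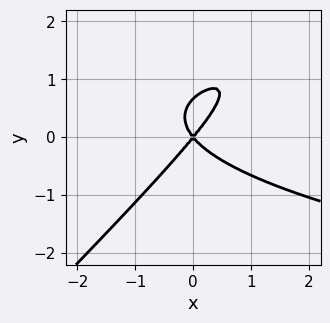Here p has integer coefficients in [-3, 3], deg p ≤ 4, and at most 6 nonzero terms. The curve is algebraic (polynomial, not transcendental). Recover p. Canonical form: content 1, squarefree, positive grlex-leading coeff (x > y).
First, degree: no degree-2 curve has this shape, so deg p = 3.
Next, against the integer gridlines: it meets the y-axis at y = 0 (among the integer gridlines); one x-axis crossing is at x = 0.
Finally, solving for integer coefficients yields p as stated.

3*x*y^2 - 3*y^3 - 3*x^2 + 2*y^2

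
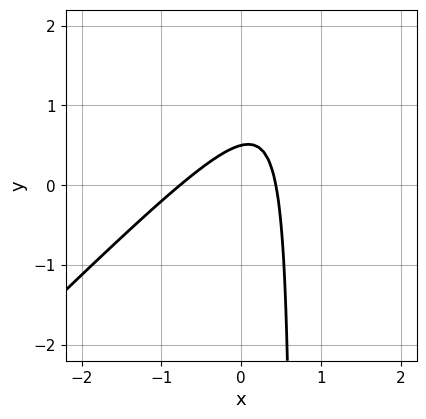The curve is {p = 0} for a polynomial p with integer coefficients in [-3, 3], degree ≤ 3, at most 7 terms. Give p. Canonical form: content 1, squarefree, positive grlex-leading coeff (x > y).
(a) Degree: the shape is more complex than any degree-1 curve, so deg p = 2.
(b) Putting this together gives p.

3*x^2 - 3*x*y + x + 2*y - 1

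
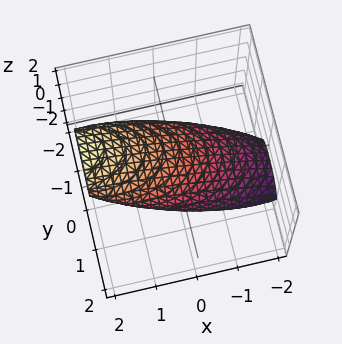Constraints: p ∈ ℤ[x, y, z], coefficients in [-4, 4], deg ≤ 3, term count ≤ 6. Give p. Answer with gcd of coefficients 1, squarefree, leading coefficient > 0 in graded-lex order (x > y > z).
x^2 - 3*x*z + 2*y^2 + y*z + 3*z^2 - 2

First, the degree is 2 — a generic line meets the surface in up to 2 points.
Next, from the axis intercepts and sections: the y-axis gridline crossings are at y ∈ {-1, 1}.
Finally, the integer polynomial consistent with all of this is the stated p.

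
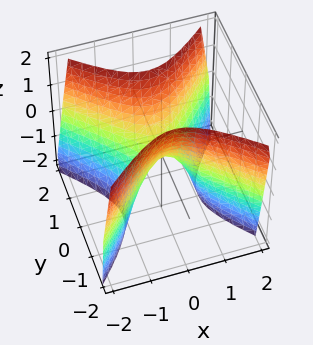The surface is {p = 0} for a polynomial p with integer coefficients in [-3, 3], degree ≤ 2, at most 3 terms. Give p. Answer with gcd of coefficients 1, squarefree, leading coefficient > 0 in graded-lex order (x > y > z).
First, deg p = 2. A hyperbolic paraboloid; a quadric.
Next, symmetries: the y ↦ −y reflection is a symmetry, so y appears only in even powers; mirror symmetry x ↦ −x ⇒ only even powers of x.
Next, from the axis intercepts and sections: it meets the x-axis at x = 0 (among the integer gridlines); it meets the y-axis at y = 0 (among the integer gridlines); one z-axis crossing is at z = 0.
Finally, these observations pin down the coefficients.

2*x^2 - 2*y^2 + z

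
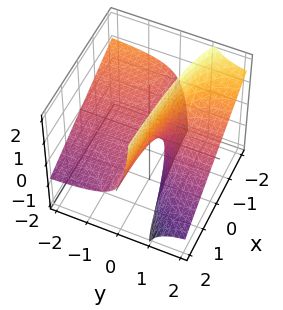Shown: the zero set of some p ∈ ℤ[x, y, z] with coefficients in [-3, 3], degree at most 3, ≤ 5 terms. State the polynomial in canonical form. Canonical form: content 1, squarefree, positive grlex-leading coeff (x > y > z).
x*y + 2*y*z - z

1. The degree is 2 — no degree-1 surface has this shape.
2. From the visible intercepts: the visible y-axis segment lies entirely on the surface; the visible x-axis segment lies entirely on the surface; it meets the z-axis at z = 0 (among the integer gridlines).
3. The integer polynomial consistent with all of this is the stated p.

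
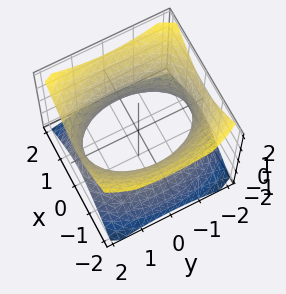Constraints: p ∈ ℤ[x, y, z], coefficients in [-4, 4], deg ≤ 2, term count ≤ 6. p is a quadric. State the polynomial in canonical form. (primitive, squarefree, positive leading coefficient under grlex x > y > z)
1. The degree is 2 — an hourglass — one-sheet hyperboloid; a quadric.
2. Symmetries: it's symmetric under y → −y, forcing even powers of y; the z ↦ −z reflection is a symmetry, so z appears only in even powers; the x ↦ −x reflection is a symmetry, so x appears only in even powers.
3. Checking where it meets the axes: it misses every integer gridline on the z-axis.
4. Fitting integer coefficients to these (and the overall shape) gives p.

2*x^2 + y^2 - 2*z^2 - 3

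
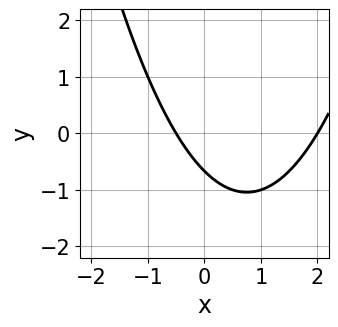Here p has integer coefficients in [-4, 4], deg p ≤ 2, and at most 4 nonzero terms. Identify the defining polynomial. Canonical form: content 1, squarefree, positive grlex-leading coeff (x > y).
2*x^2 - 3*x - 3*y - 2

(a) deg p = 2. The shape is more complex than any degree-1 curve.
(b) From the visible intercepts: one x-axis crossing is at x = 2.
(c) Putting this together gives p.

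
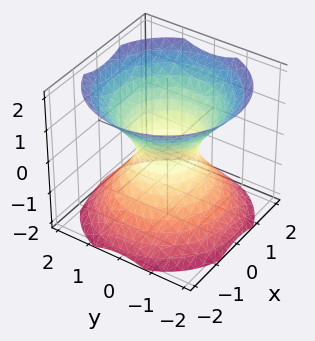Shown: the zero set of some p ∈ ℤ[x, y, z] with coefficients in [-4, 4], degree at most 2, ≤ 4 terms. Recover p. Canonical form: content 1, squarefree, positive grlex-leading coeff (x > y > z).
3*x^2 + 3*y^2 - 3*z^2 - 2

The degree is 2 — no degree-1 surface has this shape.
By symmetry, the surface is invariant under rotation about z: p = q(x² + y², z).
Against the integer gridlines: the surface avoids every integer z-axis point in the box; a circular section at z = -1 has radius between 1 and 2.
The integer polynomial consistent with all of this is the stated p.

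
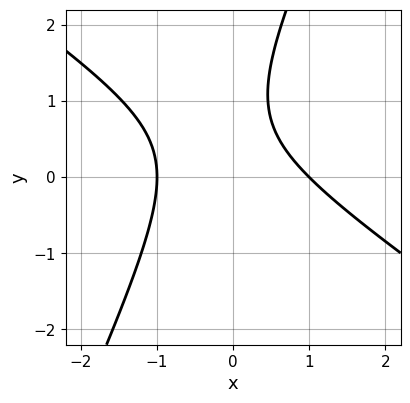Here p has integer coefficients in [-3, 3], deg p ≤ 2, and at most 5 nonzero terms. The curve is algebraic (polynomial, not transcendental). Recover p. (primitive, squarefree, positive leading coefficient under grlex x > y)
(a) The degree is 2 — the shape is more complex than any degree-1 curve.
(b) Checking where it meets the axes: the x-axis gridline crossings are at x ∈ {-1, 1}; it misses every integer gridline on the y-axis.
(c) The integer polynomial consistent with all of this is the stated p.

3*x^2 + 3*x*y - 2*y^2 + 3*y - 3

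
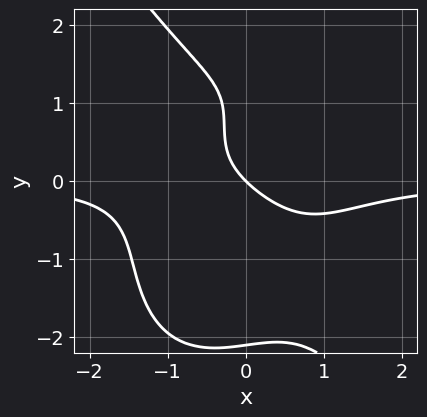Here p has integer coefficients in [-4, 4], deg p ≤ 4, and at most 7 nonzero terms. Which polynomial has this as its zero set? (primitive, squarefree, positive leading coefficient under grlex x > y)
1. Degree: no degree-3 curve has this shape, so deg p = 4.
2. Reading off the gridlines: it crosses the x-axis at the gridline x = 0; it crosses the y-axis at the gridline y = 0.
3. These observations pin down the coefficients.

3*x^3*y + y^4 - 3*y^2 + 3*x + 3*y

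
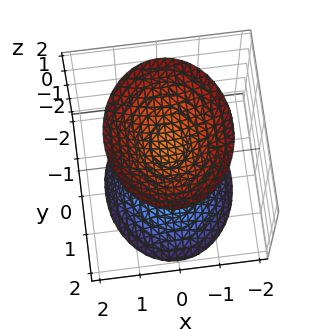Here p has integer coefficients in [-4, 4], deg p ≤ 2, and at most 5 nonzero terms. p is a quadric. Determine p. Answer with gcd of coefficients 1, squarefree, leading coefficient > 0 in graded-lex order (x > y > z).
3*x^2 + 2*y^2 - 2*z^2 + 2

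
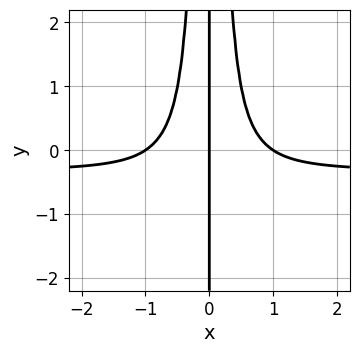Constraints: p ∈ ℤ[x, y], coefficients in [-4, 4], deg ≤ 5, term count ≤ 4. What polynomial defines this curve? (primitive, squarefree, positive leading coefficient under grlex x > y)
(a) Degree: a generic line meets the curve in up to 4 points, so deg p = 4.
(b) Against the integer gridlines: the x-axis gridline crossings are at x ∈ {-1, 0, 1}; every point of the y-axis in the box is on the curve.
(c) These observations pin down the coefficients.

3*x^3*y + x^3 - x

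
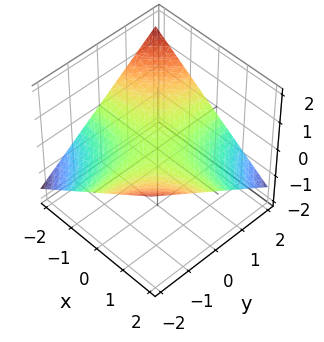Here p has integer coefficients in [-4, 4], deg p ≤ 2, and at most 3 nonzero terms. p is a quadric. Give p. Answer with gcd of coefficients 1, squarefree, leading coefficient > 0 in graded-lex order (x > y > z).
(a) Degree: a saddle surface; a quadric, so deg p = 2.
(b) Checking where it meets the axes: every point of the y-axis in the box is on the surface; it crosses the z-axis at the gridline z = 0; every point of the x-axis in the box is on the surface.
(c) Fitting integer coefficients to these (and the overall shape) gives p.

x*y + 3*z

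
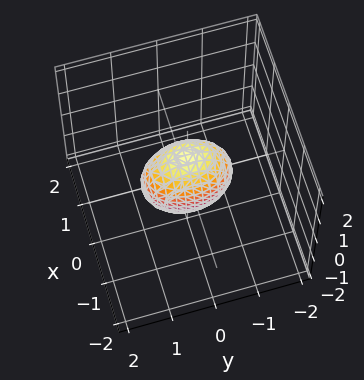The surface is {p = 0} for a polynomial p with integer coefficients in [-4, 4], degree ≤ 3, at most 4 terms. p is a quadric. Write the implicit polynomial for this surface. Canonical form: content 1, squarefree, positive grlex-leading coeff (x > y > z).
2*x^2 + y^2 + z^2 - 1

(a) The degree is 2 — bounded and convex; a quadric.
(b) Symmetries: mirror symmetry z ↦ −z ⇒ only even powers of z; it's symmetric under x → −x, forcing even powers of x; the y ↦ −y reflection is a symmetry, so y appears only in even powers.
(c) From the axis intercepts and sections: among the integer gridlines, it crosses the z-axis at z ∈ {-1, 1}; among the integer gridlines, it crosses the y-axis at y ∈ {-1, 1}.
(d) Together with the visible shape, these determine p as stated.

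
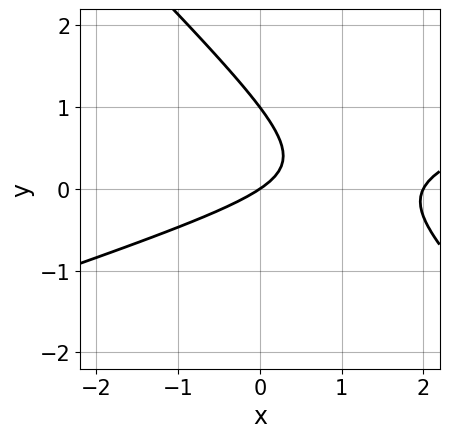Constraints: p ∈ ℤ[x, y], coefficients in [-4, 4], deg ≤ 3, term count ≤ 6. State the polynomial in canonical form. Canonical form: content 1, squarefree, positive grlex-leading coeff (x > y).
deg p = 2.
Observable constraints: among the integer gridlines, it crosses the y-axis at y ∈ {0, 1}; among the integer gridlines, it crosses the x-axis at x ∈ {0, 2}.
Putting this together gives p.

x^2 - 2*x*y - 3*y^2 - 2*x + 3*y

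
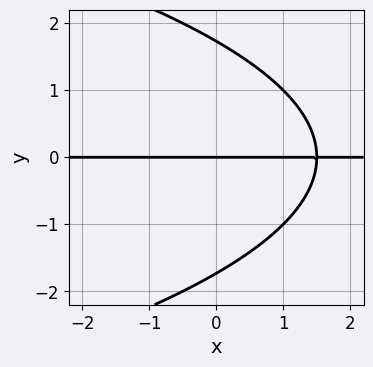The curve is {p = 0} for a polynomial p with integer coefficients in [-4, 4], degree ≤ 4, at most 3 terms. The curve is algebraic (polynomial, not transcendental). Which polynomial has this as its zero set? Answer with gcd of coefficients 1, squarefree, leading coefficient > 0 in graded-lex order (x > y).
y^3 + 2*x*y - 3*y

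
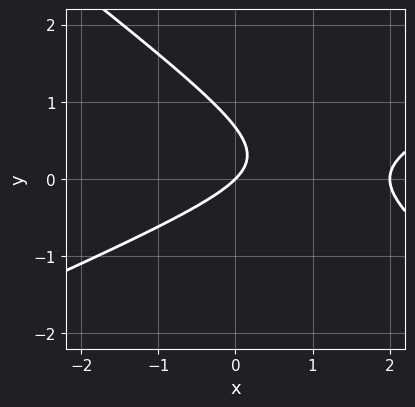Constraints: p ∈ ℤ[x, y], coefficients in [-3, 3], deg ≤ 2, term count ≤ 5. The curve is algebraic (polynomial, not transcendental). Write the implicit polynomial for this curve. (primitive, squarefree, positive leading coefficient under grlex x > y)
x^2 - x*y - 3*y^2 - 2*x + 2*y

(a) deg p = 2. No degree-1 curve has this shape.
(b) From the axis intercepts and sections: among the integer gridlines, it crosses the x-axis at x ∈ {0, 2}; it meets the y-axis at y = 0 (among the integer gridlines).
(c) Solving for integer coefficients yields p as stated.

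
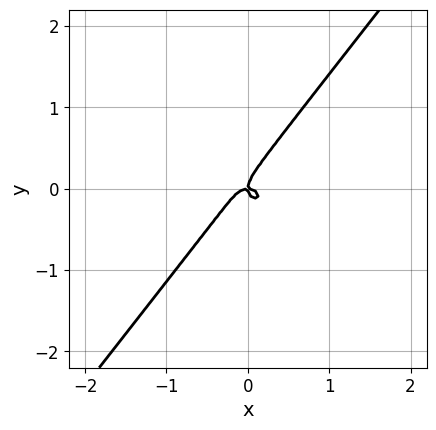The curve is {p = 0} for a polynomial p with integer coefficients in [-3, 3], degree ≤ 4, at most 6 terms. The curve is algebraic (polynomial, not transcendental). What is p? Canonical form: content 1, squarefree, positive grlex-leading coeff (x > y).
3*x^3 + 2*x*y^2 - 3*y^3 + x*y

deg p = 3. The shape is more complex than any degree-2 curve.
From the axis intercepts and sections: it meets the x-axis at x = 0 (among the integer gridlines); it meets the y-axis at y = 0 (among the integer gridlines).
Putting this together gives p.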